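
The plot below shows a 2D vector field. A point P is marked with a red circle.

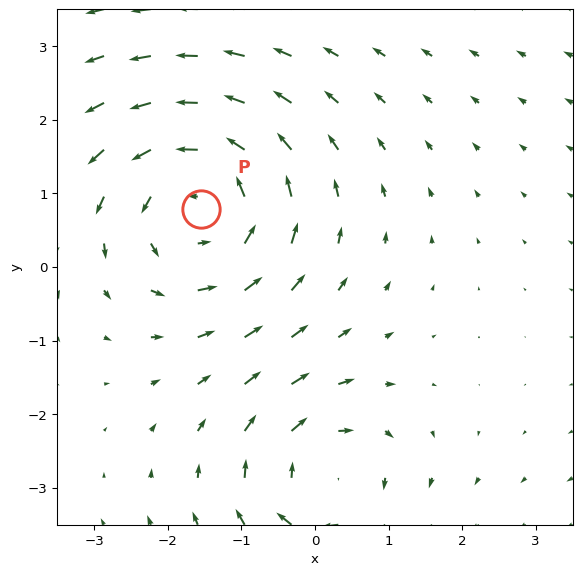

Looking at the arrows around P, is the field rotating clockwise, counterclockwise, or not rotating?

Near P at (-1.5, 0.8) the arrows circulate counterclockwise. The curl (z-component) there is about +4; positive curl means counterclockwise rotation.

counterclockwise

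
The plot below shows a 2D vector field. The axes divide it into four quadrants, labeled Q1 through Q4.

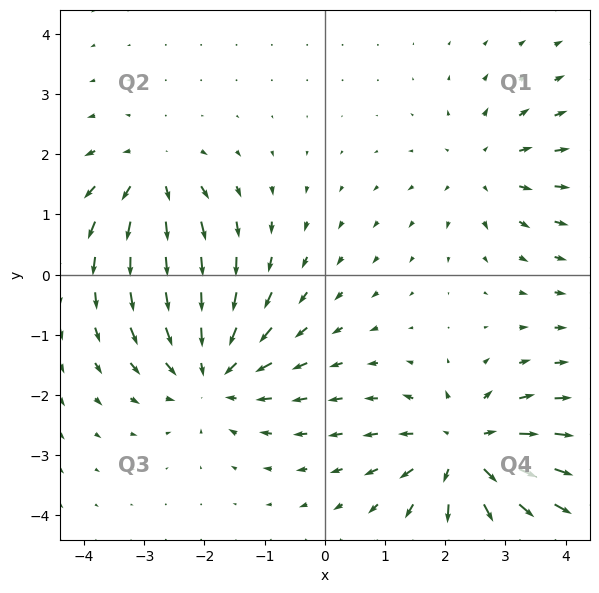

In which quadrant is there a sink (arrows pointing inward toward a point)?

The sink sits at approximately (-1.9, -1.6), which lies in quadrant Q3. The divergence there is about -4, negative as expected for a sink.

Q3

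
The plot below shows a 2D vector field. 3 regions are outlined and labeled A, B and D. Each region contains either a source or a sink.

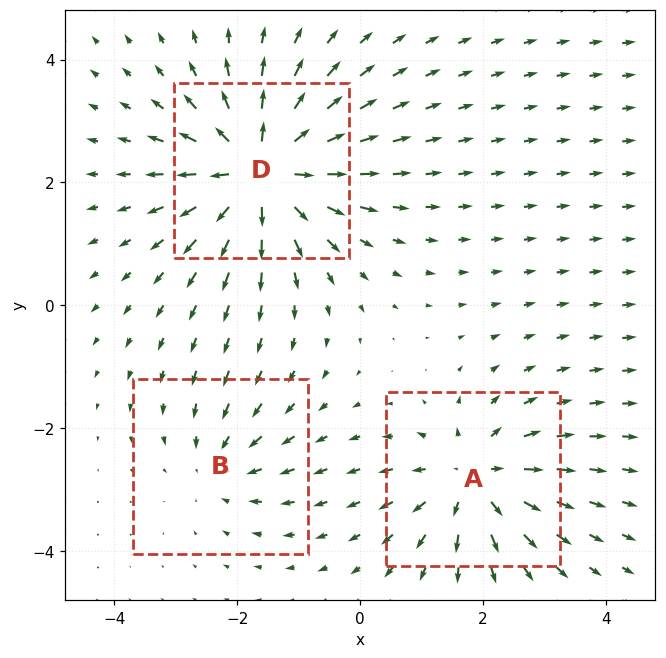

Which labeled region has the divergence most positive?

D

Divergence at each region's feature centre — A: about +4, B: about -2, D: about +6. Region D is most positive.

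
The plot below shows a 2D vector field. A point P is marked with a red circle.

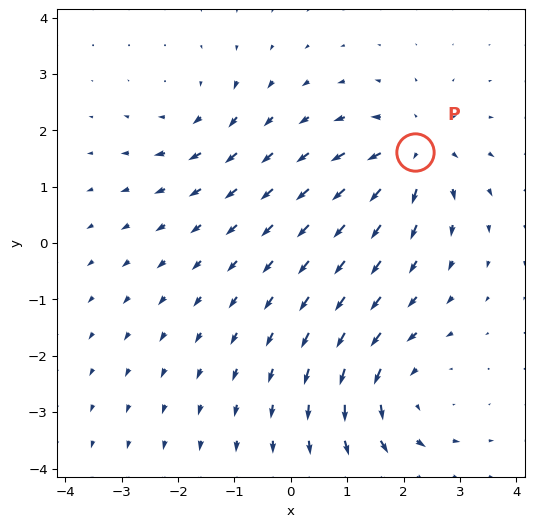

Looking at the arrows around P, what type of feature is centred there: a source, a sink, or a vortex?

At P (2.2, 1.6) the arrows spread outward. Divergence about +5, curl ≈0 — positive divergence with near-zero curl is a source.

source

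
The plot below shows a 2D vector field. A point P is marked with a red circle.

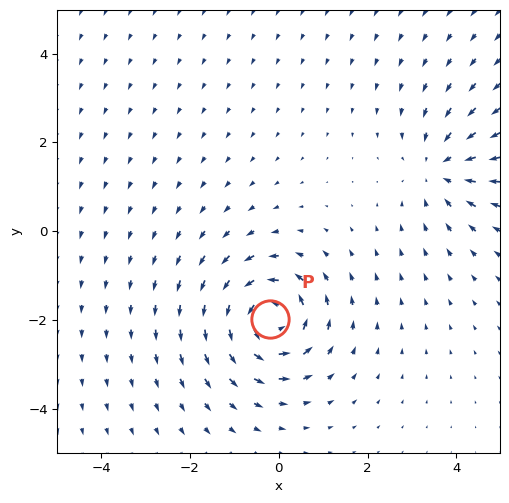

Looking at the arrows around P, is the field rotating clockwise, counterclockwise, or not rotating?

counterclockwise

Near P at (-0.2, -2.0) the arrows circulate counterclockwise. The curl (z-component) there is about +6; positive curl means counterclockwise rotation.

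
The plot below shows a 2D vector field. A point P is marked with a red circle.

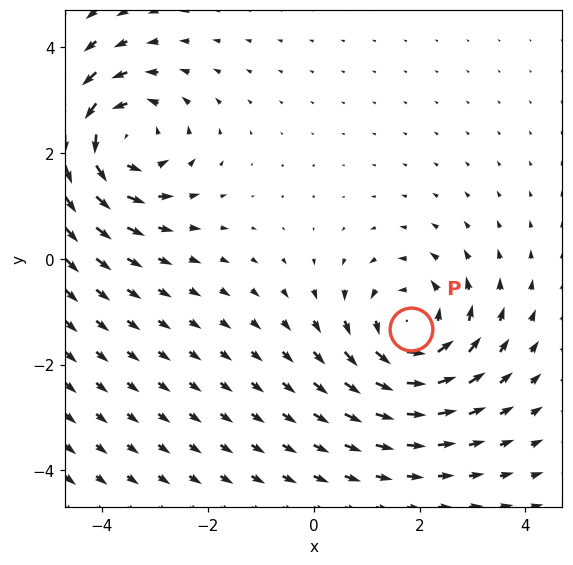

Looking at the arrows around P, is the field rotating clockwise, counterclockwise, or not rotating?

Near P at (1.8, -1.3) the arrows circulate counterclockwise. The curl (z-component) there is about +3; positive curl means counterclockwise rotation.

counterclockwise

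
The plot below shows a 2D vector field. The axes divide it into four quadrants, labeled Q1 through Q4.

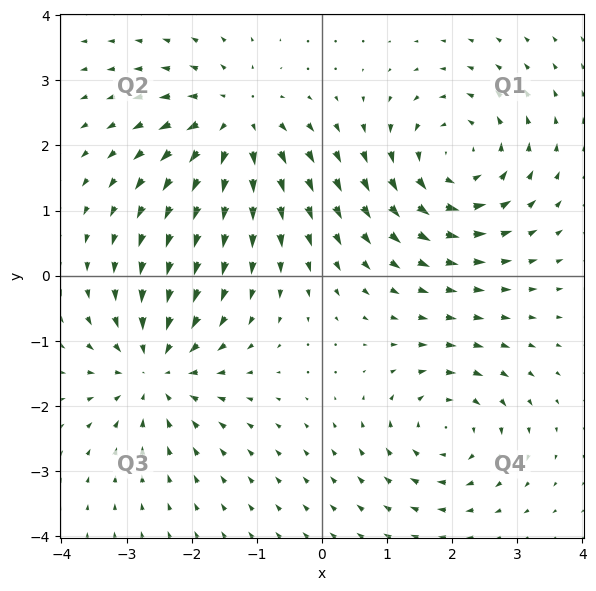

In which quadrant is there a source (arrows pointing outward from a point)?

The source sits at approximately (-1.3, 2.4), which lies in quadrant Q2. The divergence there is about +4, positive as expected for a source.

Q2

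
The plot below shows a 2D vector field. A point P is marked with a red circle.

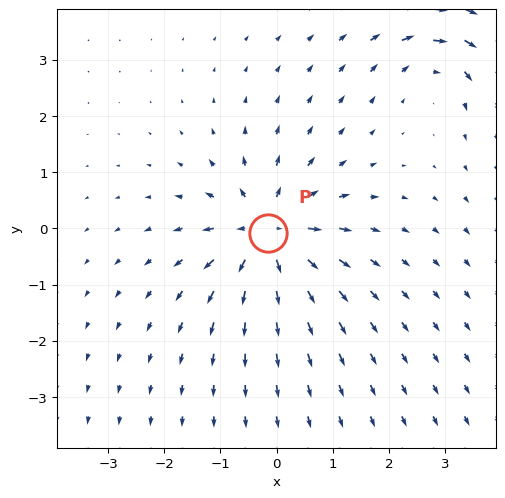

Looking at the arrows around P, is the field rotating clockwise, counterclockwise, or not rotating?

Near P at (-0.2, -0.1) the arrows show no circulation. The curl there is ≈0.

not rotating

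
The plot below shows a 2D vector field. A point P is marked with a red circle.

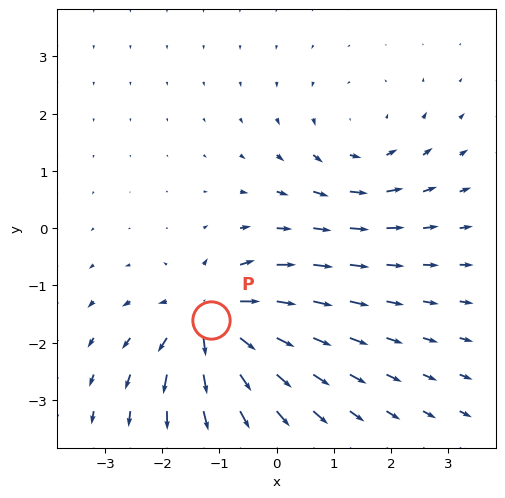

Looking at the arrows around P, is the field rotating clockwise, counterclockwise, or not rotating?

Near P at (-1.1, -1.6) the arrows show no circulation. The curl there is ≈0.

not rotating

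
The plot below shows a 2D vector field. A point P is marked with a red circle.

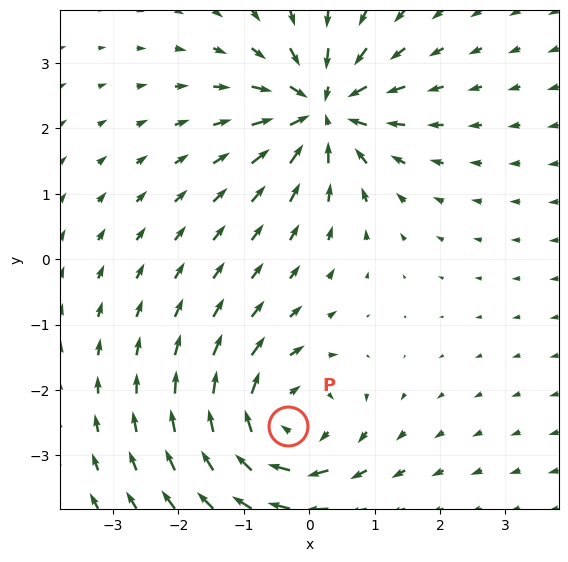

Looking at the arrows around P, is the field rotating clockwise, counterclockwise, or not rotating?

Near P at (-0.3, -2.5) the arrows circulate clockwise. The curl (z-component) there is about -4; negative curl means clockwise rotation.

clockwise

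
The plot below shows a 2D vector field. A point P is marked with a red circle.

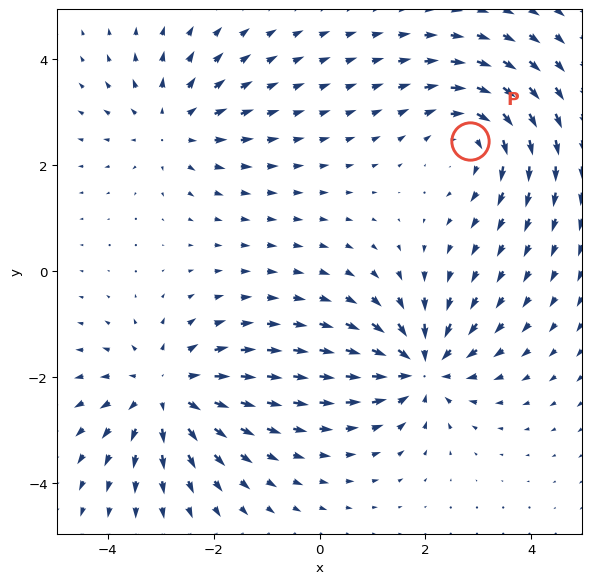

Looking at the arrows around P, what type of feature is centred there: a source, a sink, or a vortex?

At P (2.8, 2.5) the arrows circulate clockwise. Divergence ≈0, curl about -3 — near-zero divergence with nonzero curl is a vortex.

vortex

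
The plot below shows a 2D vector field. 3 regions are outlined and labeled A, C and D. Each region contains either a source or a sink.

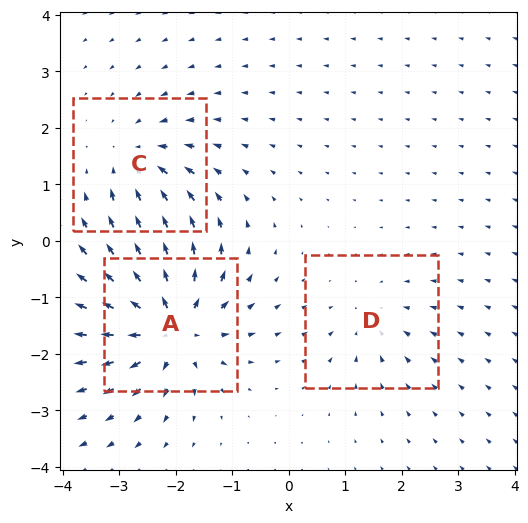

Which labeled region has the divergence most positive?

A

Divergence at each region's feature centre — A: about +6, C: about -4, D: about -3. Region A is most positive.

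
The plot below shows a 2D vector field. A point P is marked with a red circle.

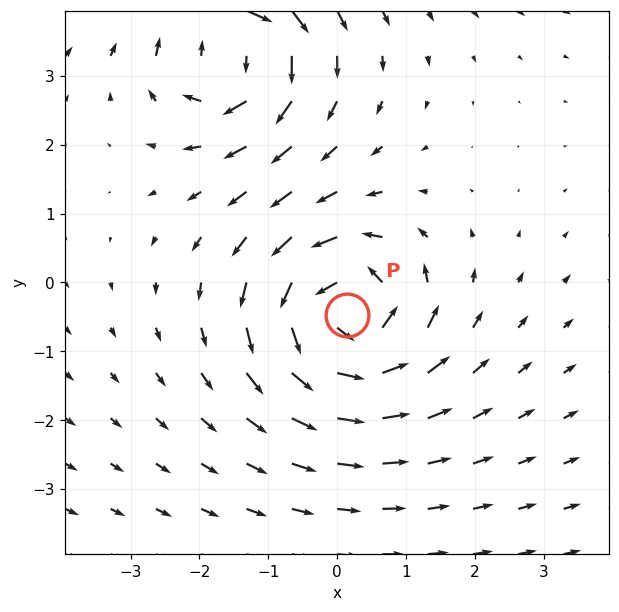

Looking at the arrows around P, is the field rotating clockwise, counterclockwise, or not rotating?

counterclockwise

Near P at (0.1, -0.5) the arrows circulate counterclockwise. The curl (z-component) there is about +5; positive curl means counterclockwise rotation.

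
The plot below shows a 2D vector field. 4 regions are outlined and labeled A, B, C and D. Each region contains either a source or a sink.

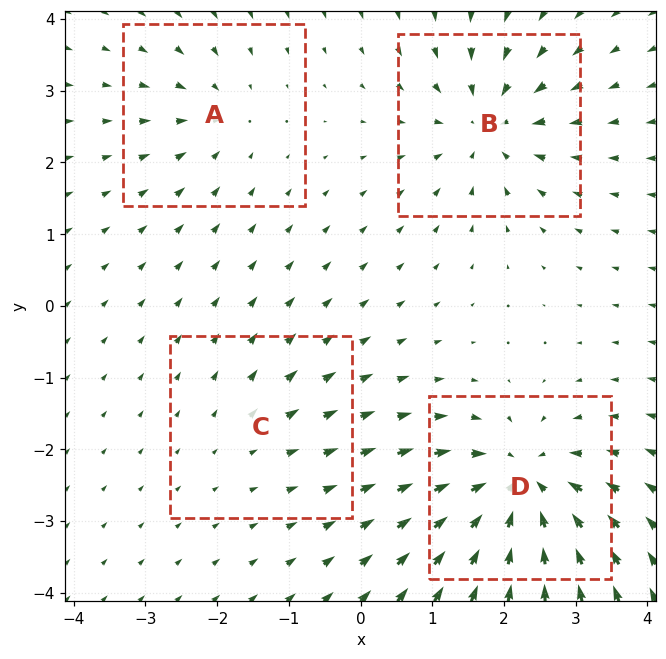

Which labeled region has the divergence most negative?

D

Divergence at each region's feature centre — A: about -4, B: about -6, C: about +2, D: about -8. Region D is most negative.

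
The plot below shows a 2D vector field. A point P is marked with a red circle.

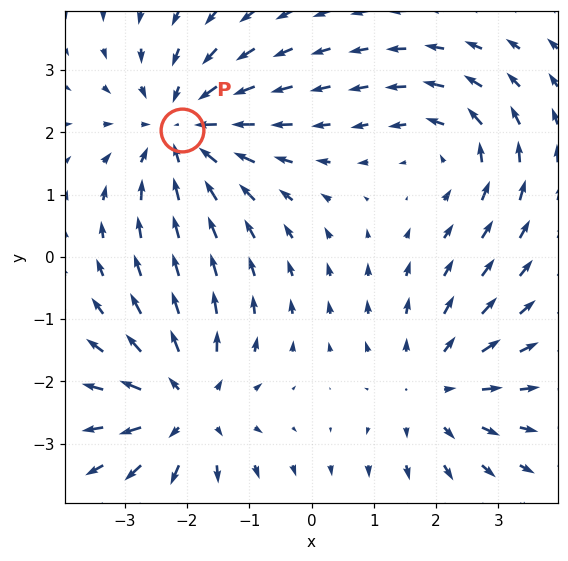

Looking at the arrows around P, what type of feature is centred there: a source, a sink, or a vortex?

sink

At P (-2.1, 2.0) the arrows converge inward. Divergence about -4, curl ≈0 — negative divergence with near-zero curl is a sink.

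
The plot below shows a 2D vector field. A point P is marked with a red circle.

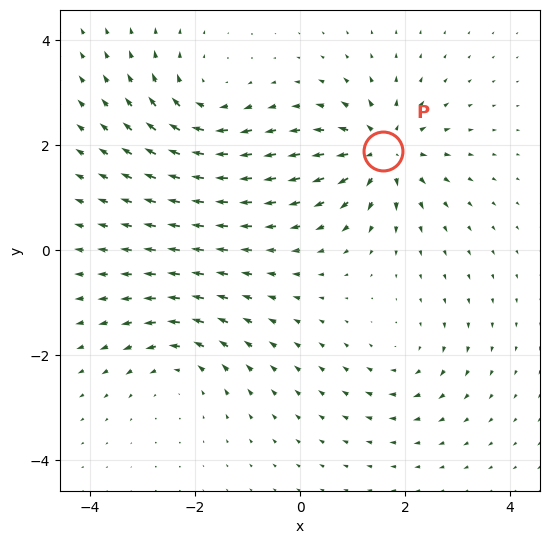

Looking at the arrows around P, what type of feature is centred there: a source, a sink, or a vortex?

source

At P (1.6, 1.9) the arrows spread outward. Divergence about +7, curl ≈0 — positive divergence with near-zero curl is a source.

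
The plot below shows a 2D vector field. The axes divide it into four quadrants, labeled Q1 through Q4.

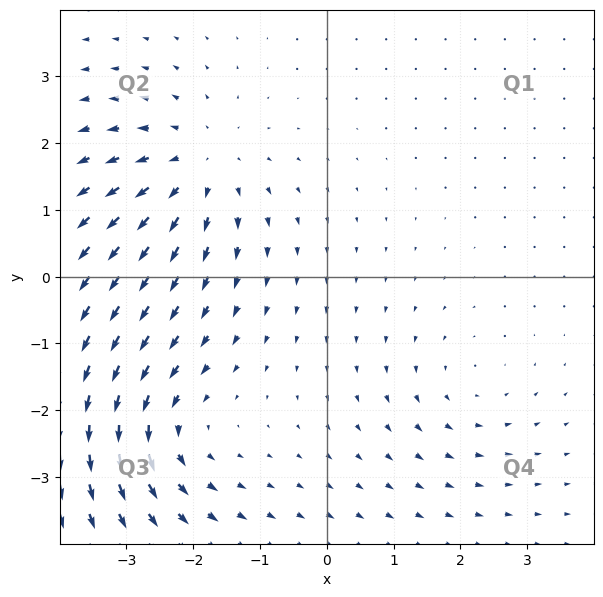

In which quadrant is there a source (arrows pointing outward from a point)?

The source sits at approximately (-1.9, 1.6), which lies in quadrant Q2. The divergence there is about +4, positive as expected for a source.

Q2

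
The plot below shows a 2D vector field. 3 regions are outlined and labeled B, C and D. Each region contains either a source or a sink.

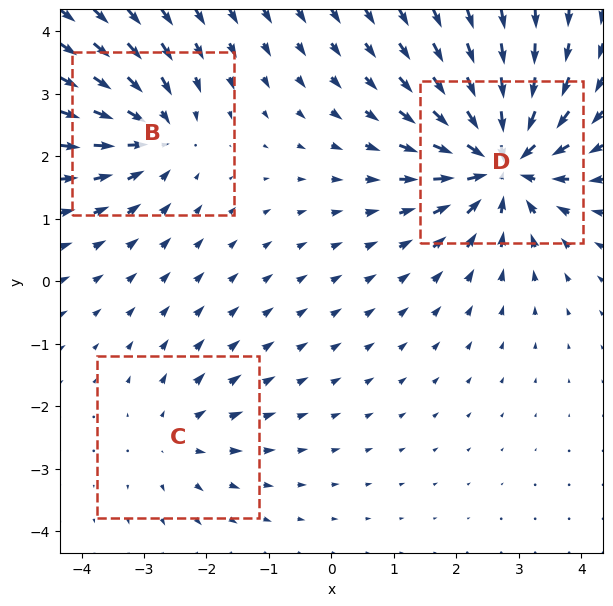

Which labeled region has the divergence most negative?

Divergence at each region's feature centre — B: about -4, C: about +2, D: about -6. Region D is most negative.

D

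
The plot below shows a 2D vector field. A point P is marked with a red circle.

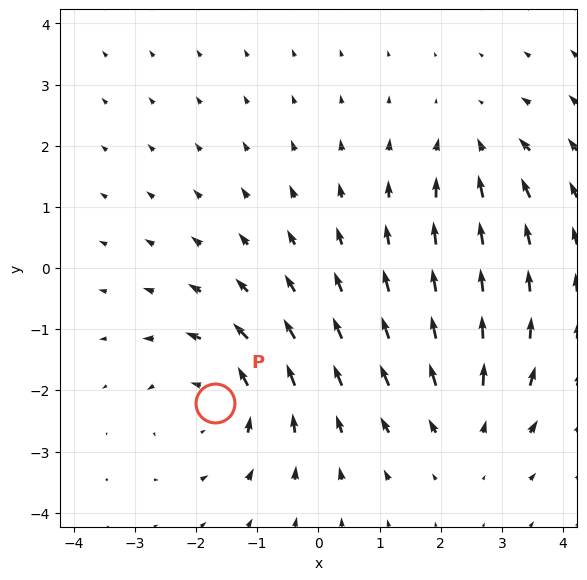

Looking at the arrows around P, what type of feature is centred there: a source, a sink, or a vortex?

vortex

At P (-1.7, -2.2) the arrows circulate counterclockwise. Divergence ≈0, curl about +5 — near-zero divergence with nonzero curl is a vortex.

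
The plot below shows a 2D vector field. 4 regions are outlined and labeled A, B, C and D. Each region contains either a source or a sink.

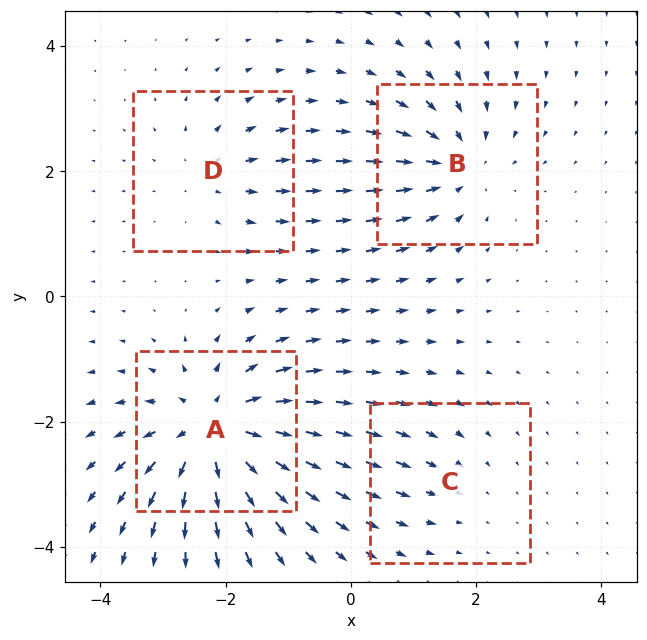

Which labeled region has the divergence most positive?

A

Divergence at each region's feature centre — A: about +8, B: about -5, C: about -2, D: about +4. Region A is most positive.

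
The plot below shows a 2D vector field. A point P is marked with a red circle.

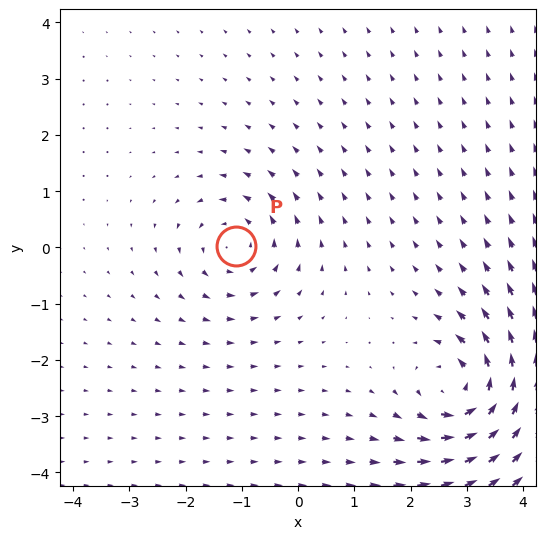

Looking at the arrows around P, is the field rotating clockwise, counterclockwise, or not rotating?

Near P at (-1.1, 0.0) the arrows circulate counterclockwise. The curl (z-component) there is about +4; positive curl means counterclockwise rotation.

counterclockwise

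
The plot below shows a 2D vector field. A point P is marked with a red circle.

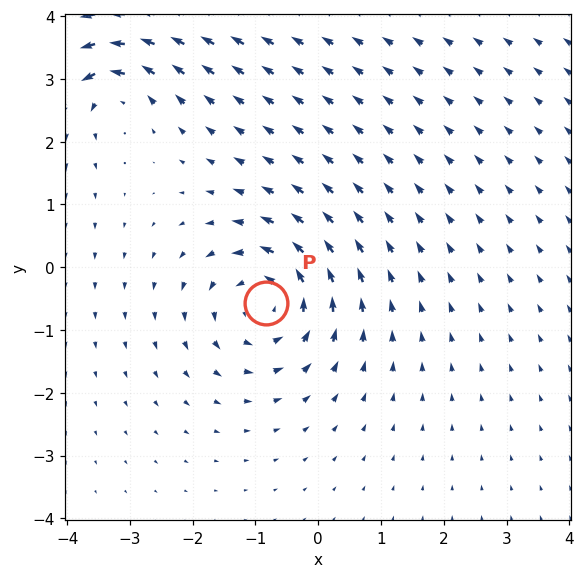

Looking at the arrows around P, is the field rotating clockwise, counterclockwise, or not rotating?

Near P at (-0.8, -0.6) the arrows circulate counterclockwise. The curl (z-component) there is about +6; positive curl means counterclockwise rotation.

counterclockwise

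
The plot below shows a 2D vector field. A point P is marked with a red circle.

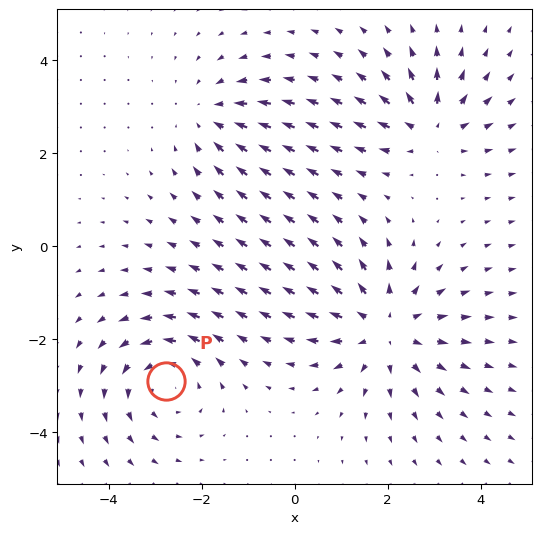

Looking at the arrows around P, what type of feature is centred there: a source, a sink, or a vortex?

vortex

At P (-2.8, -2.9) the arrows circulate counterclockwise. Divergence ≈0, curl about +3 — near-zero divergence with nonzero curl is a vortex.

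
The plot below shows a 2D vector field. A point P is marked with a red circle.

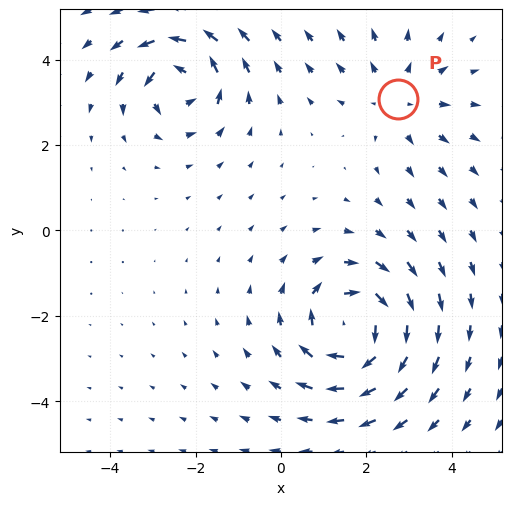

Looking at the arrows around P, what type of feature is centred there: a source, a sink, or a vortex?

At P (2.7, 3.1) the arrows spread outward. Divergence about +2, curl ≈0 — positive divergence with near-zero curl is a source.

source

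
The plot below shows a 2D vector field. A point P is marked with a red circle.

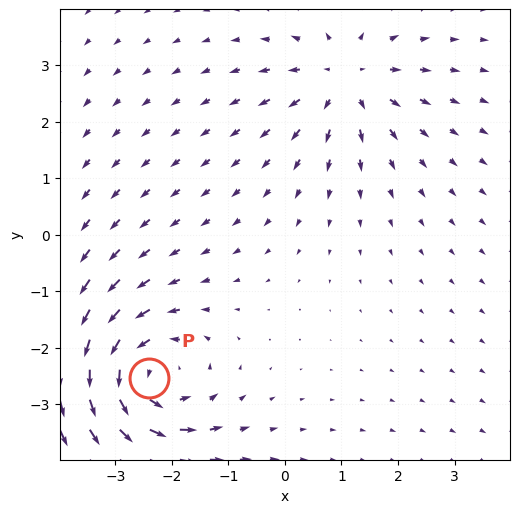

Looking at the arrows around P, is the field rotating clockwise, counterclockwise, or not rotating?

Near P at (-2.4, -2.5) the arrows circulate counterclockwise. The curl (z-component) there is about +4; positive curl means counterclockwise rotation.

counterclockwise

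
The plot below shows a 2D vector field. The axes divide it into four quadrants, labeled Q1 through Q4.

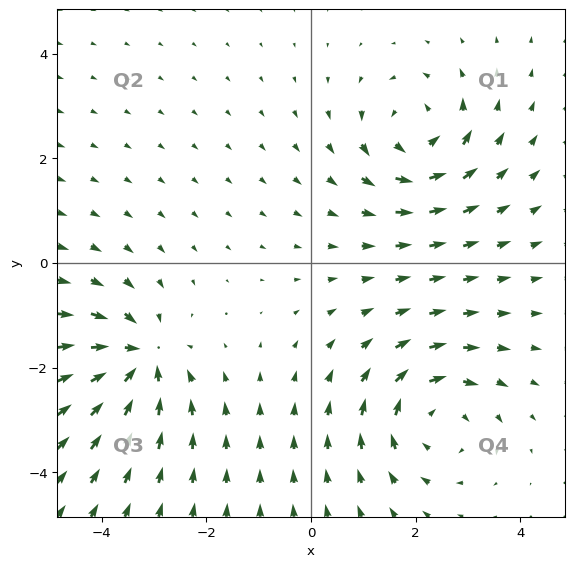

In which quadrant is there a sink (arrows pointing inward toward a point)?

Q3

The sink sits at approximately (-3.3, -1.8), which lies in quadrant Q3. The divergence there is about -5, negative as expected for a sink.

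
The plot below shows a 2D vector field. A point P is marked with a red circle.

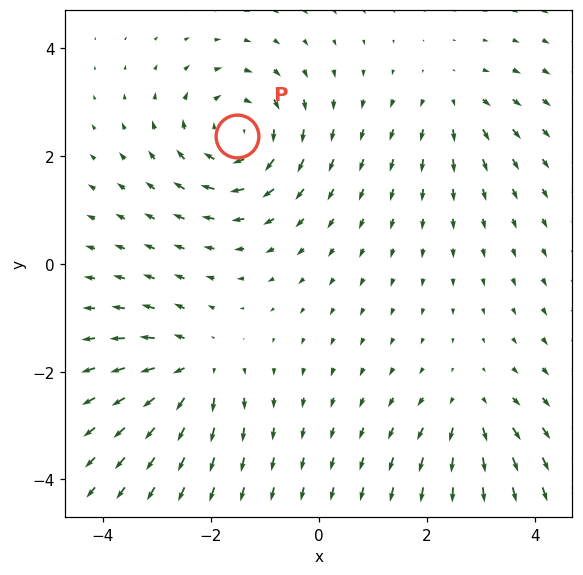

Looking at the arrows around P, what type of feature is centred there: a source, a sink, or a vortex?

vortex

At P (-1.5, 2.4) the arrows circulate clockwise. Divergence ≈0, curl about -5 — near-zero divergence with nonzero curl is a vortex.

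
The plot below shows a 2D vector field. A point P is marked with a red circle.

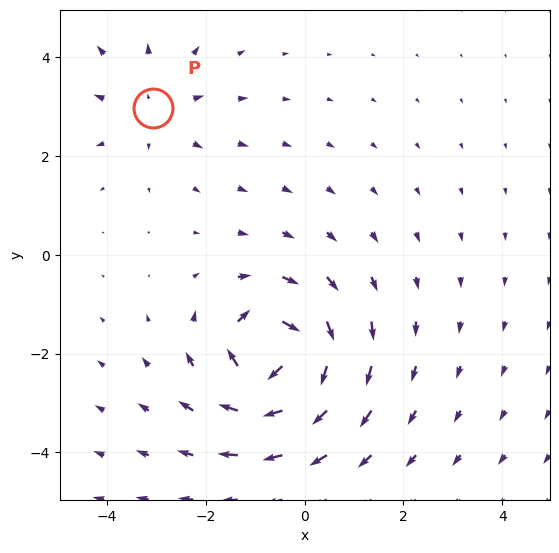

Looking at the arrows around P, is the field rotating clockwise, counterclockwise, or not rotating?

not rotating

Near P at (-3.1, 3.0) the arrows show no circulation. The curl there is ≈0.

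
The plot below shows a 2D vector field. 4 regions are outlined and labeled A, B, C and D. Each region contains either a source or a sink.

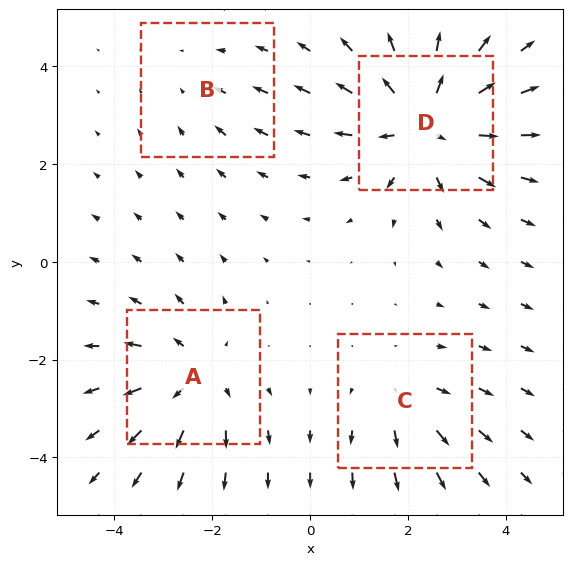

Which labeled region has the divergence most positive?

D

Divergence at each region's feature centre — A: about +4, B: about -2, C: about +3, D: about +6. Region D is most positive.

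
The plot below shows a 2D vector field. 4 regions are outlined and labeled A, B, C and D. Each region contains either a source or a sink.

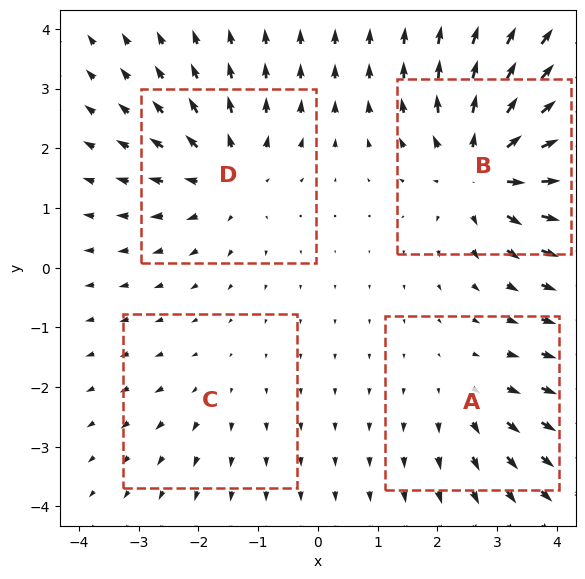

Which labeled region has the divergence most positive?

Divergence at each region's feature centre — A: about +3, B: about +7, C: about +2, D: about +5. Region B is most positive.

B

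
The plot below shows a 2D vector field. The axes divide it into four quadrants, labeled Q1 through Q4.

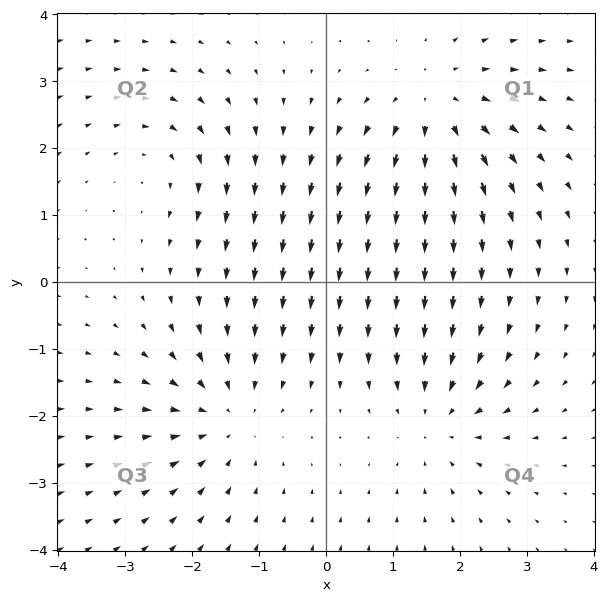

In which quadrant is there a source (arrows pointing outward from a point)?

Q1

The source sits at approximately (1.7, 2.6), which lies in quadrant Q1. The divergence there is about +4, positive as expected for a source.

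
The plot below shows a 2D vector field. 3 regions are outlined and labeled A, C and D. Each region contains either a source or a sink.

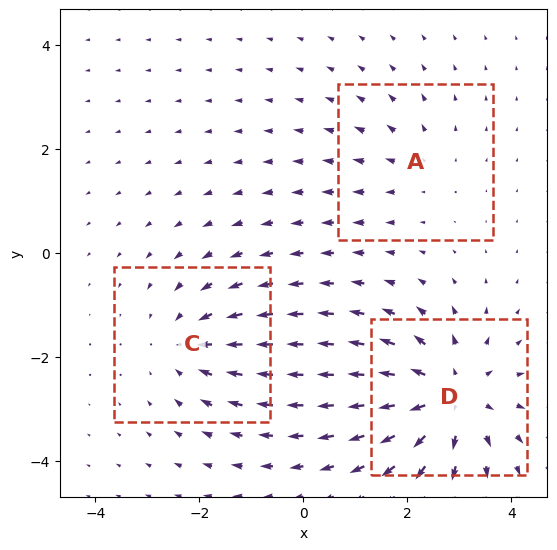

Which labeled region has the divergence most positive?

D

Divergence at each region's feature centre — A: about +2, C: about -3, D: about +4. Region D is most positive.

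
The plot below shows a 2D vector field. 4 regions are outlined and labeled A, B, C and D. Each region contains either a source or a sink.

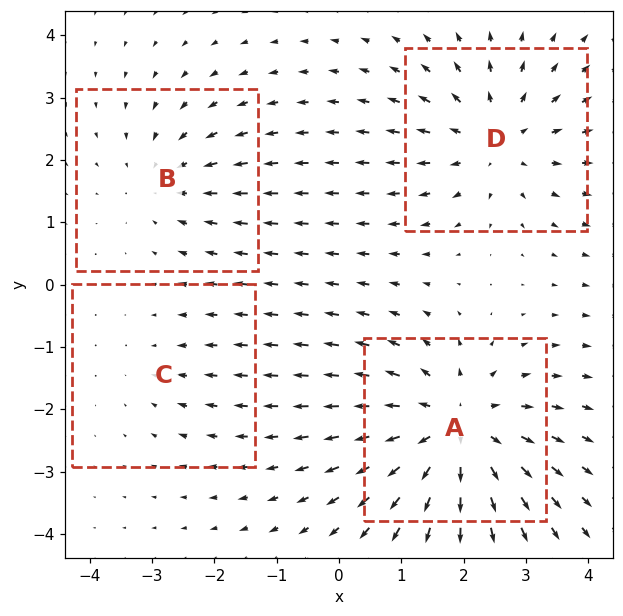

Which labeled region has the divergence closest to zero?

Divergence at each region's feature centre — A: about +6, B: about -3, C: about -2, D: about +4. Region C is closest to zero.

C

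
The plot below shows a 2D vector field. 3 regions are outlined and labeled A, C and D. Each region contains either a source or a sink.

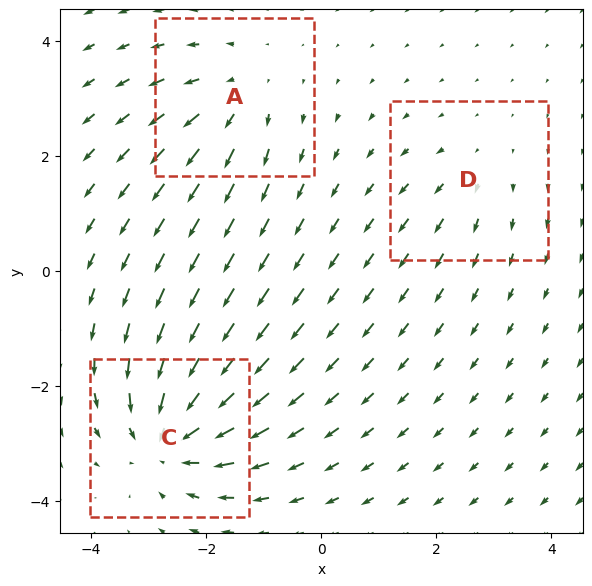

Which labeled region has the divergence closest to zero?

D

Divergence at each region's feature centre — A: about +3, C: about -5, D: about +2. Region D is closest to zero.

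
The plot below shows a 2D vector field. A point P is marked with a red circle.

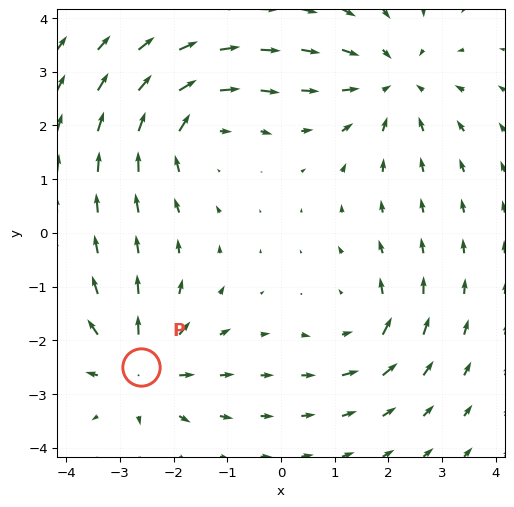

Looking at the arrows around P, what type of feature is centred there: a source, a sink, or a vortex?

source

At P (-2.6, -2.5) the arrows spread outward. Divergence about +5, curl ≈0 — positive divergence with near-zero curl is a source.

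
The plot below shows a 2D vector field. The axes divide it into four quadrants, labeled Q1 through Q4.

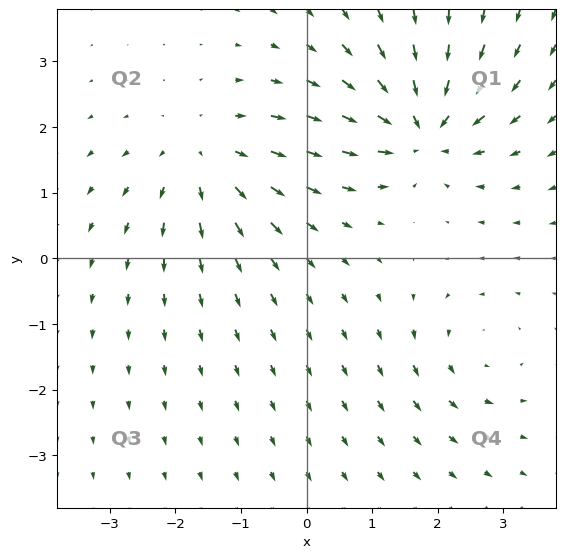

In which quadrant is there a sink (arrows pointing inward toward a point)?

Q1

The sink sits at approximately (1.8, 2.0), which lies in quadrant Q1. The divergence there is about -6, negative as expected for a sink.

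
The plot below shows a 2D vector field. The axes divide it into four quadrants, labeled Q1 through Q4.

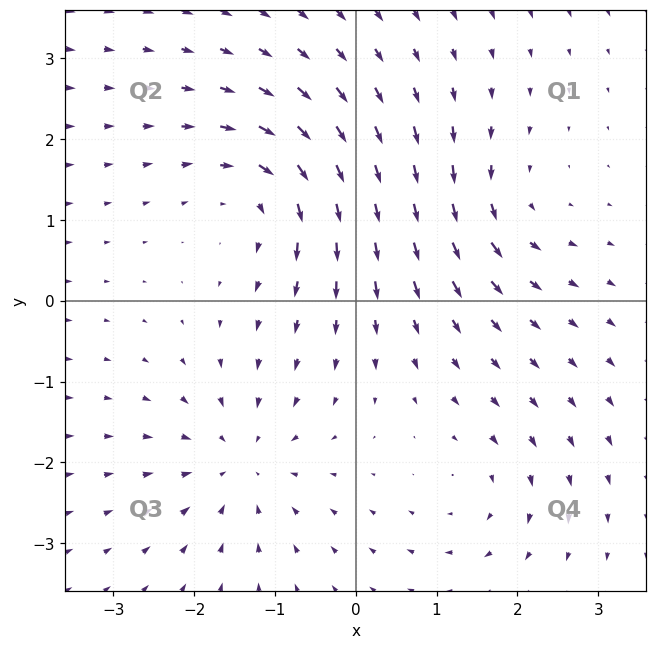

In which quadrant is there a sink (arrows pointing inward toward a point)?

Q3

The sink sits at approximately (-1.4, -2.0), which lies in quadrant Q3. The divergence there is about -4, negative as expected for a sink.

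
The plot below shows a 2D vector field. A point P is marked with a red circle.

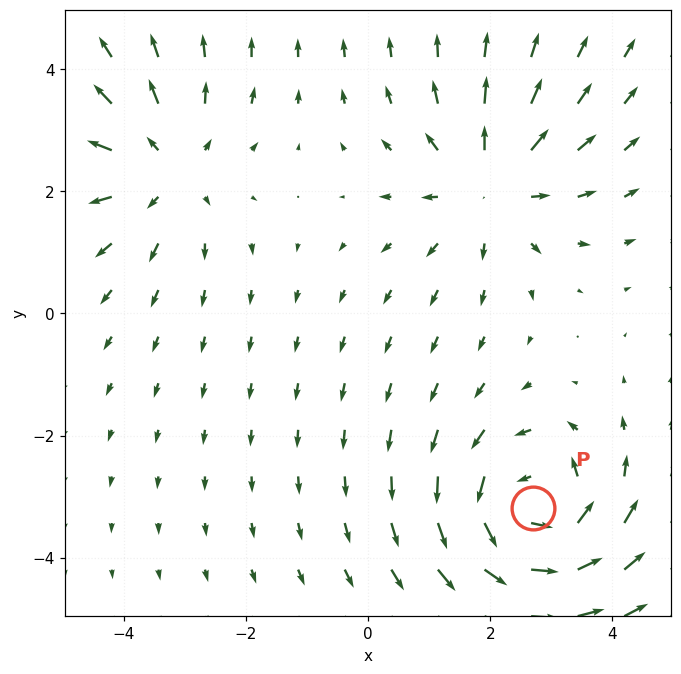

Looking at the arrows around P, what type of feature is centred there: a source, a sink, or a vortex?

vortex

At P (2.7, -3.2) the arrows circulate counterclockwise. Divergence ≈0, curl about +5 — near-zero divergence with nonzero curl is a vortex.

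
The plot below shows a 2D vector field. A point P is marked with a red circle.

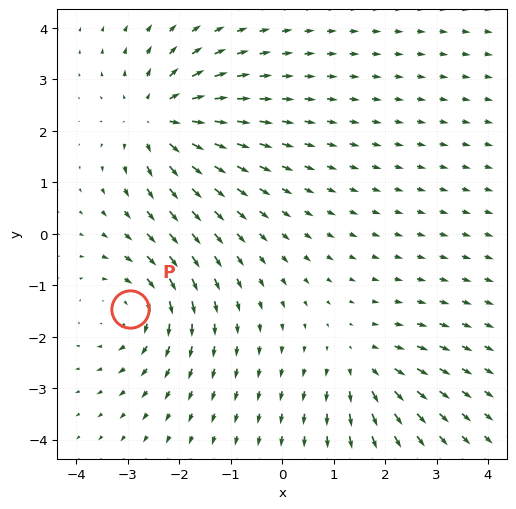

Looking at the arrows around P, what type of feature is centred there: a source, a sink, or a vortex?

At P (-2.9, -1.5) the arrows circulate clockwise. Divergence ≈0, curl about -4 — near-zero divergence with nonzero curl is a vortex.

vortex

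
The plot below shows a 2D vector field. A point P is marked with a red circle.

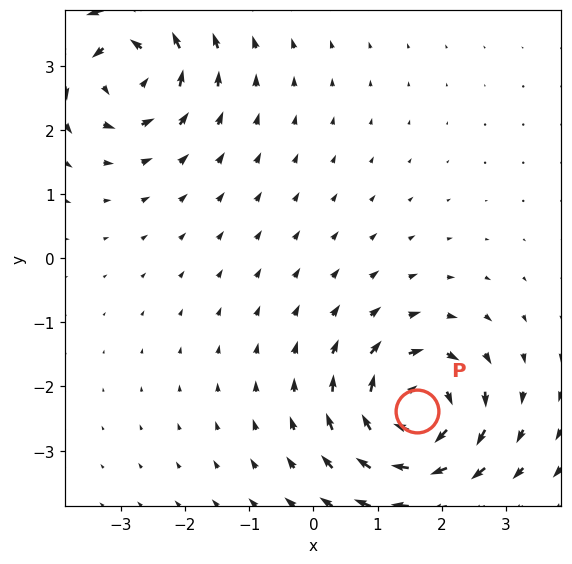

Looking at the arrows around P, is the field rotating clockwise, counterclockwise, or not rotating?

Near P at (1.6, -2.4) the arrows circulate clockwise. The curl (z-component) there is about -5; negative curl means clockwise rotation.

clockwise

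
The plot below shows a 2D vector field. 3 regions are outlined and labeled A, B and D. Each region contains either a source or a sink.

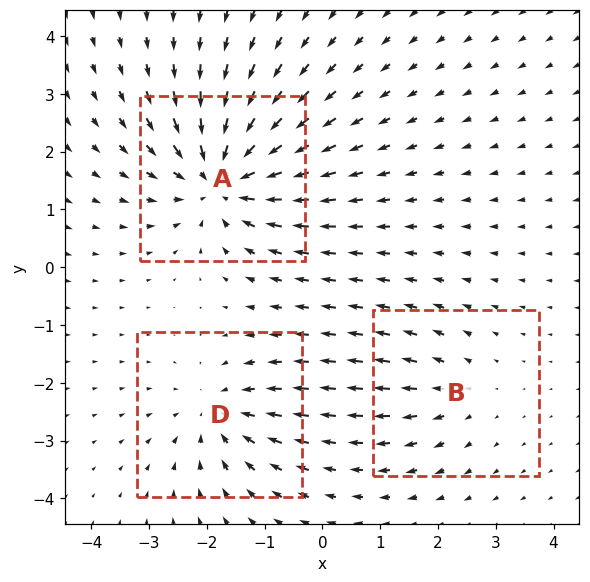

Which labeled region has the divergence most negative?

Divergence at each region's feature centre — A: about -5, B: about +2, D: about -3. Region A is most negative.

A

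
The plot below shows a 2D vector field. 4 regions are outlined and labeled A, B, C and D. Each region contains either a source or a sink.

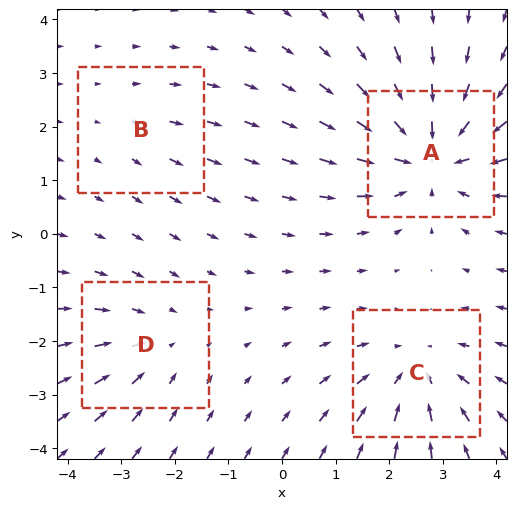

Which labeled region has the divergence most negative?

Divergence at each region's feature centre — A: about -6, B: about +2, C: about -4, D: about -3. Region A is most negative.

A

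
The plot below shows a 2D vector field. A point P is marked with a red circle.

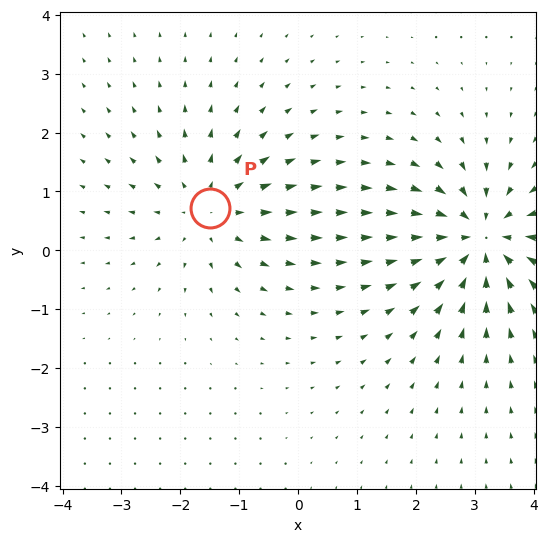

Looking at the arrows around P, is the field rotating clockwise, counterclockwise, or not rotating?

Near P at (-1.5, 0.7) the arrows show no circulation. The curl there is ≈0.

not rotating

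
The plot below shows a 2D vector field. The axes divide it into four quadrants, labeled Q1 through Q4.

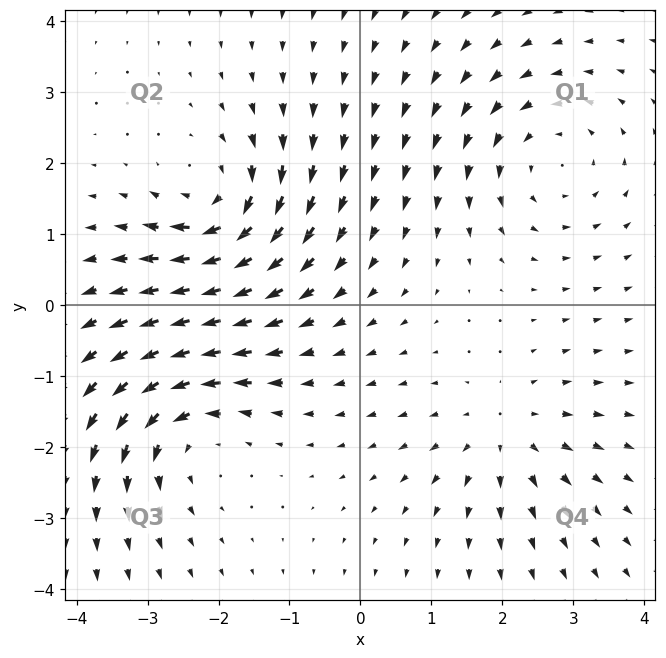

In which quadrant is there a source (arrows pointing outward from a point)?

Q4

The source sits at approximately (2.1, -1.8), which lies in quadrant Q4. The divergence there is about +4, positive as expected for a source.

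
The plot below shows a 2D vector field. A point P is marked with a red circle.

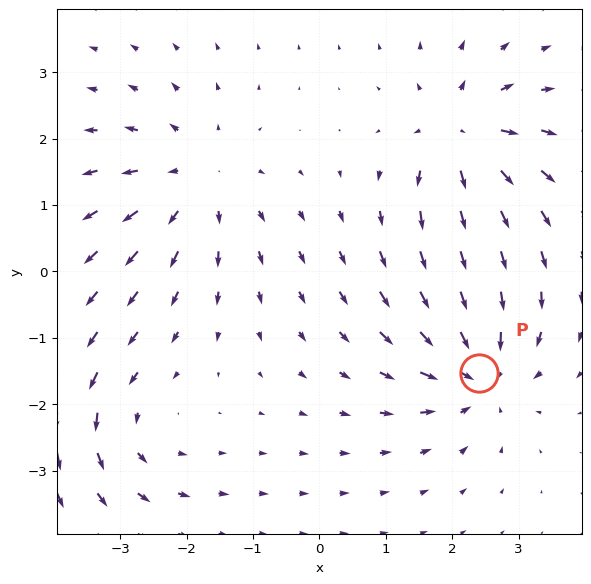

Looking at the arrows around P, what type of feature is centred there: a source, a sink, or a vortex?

sink

At P (2.4, -1.5) the arrows converge inward. Divergence about -6, curl ≈0 — negative divergence with near-zero curl is a sink.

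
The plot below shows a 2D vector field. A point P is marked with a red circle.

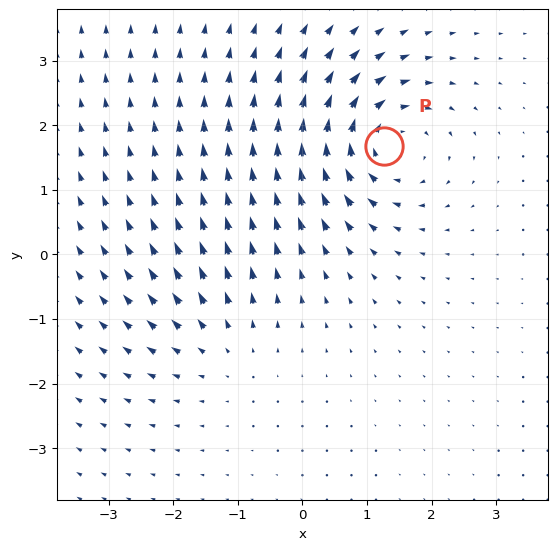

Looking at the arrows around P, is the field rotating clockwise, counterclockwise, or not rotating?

clockwise

Near P at (1.3, 1.7) the arrows circulate clockwise. The curl (z-component) there is about -5; negative curl means clockwise rotation.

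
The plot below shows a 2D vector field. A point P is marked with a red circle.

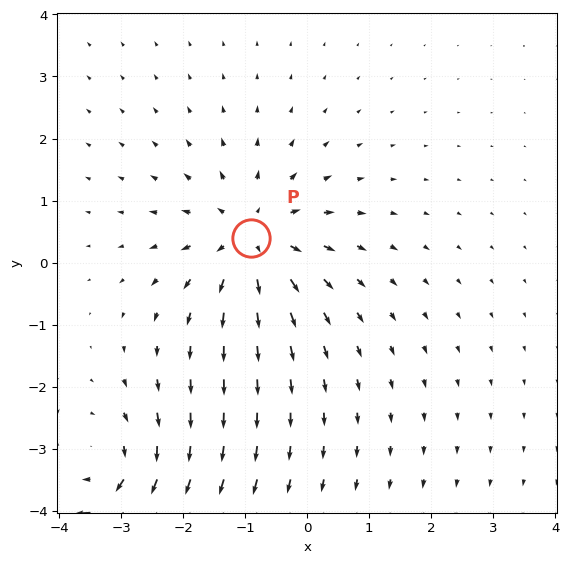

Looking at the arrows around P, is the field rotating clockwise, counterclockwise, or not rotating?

not rotating

Near P at (-0.9, 0.4) the arrows show no circulation. The curl there is ≈0.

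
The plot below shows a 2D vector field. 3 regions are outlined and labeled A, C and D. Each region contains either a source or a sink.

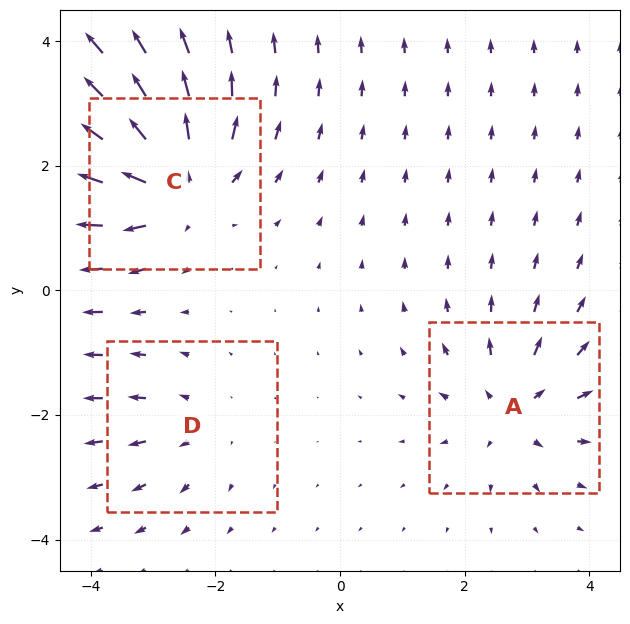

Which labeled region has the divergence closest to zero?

Divergence at each region's feature centre — A: about +4, C: about +6, D: about +2. Region D is closest to zero.

D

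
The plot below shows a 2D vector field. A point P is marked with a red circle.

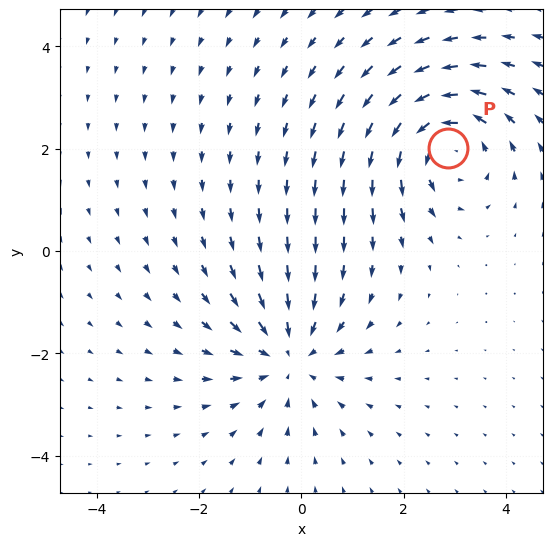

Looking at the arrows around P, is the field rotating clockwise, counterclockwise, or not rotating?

counterclockwise

Near P at (2.9, 2.0) the arrows circulate counterclockwise. The curl (z-component) there is about +4; positive curl means counterclockwise rotation.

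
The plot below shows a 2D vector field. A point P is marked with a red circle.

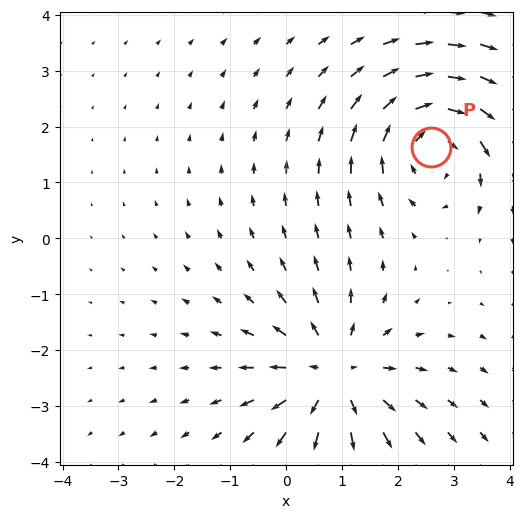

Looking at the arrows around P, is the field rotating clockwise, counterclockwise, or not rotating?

clockwise

Near P at (2.6, 1.6) the arrows circulate clockwise. The curl (z-component) there is about -3; negative curl means clockwise rotation.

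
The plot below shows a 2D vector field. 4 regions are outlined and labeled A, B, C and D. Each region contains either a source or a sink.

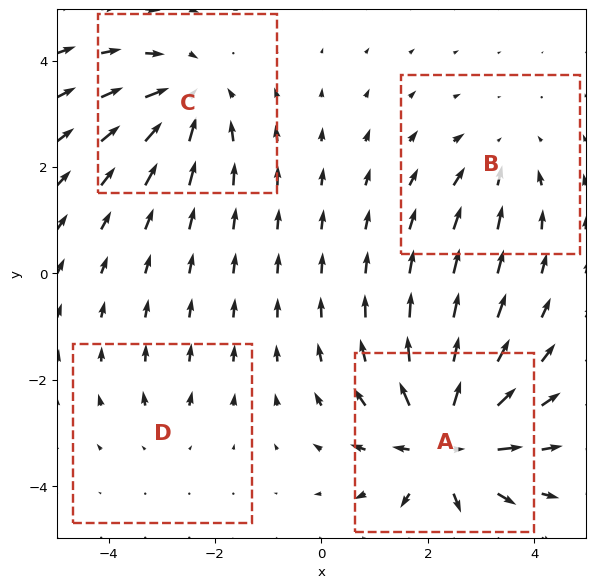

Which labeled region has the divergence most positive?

A

Divergence at each region's feature centre — A: about +7, B: about -3, C: about -5, D: about +2. Region A is most positive.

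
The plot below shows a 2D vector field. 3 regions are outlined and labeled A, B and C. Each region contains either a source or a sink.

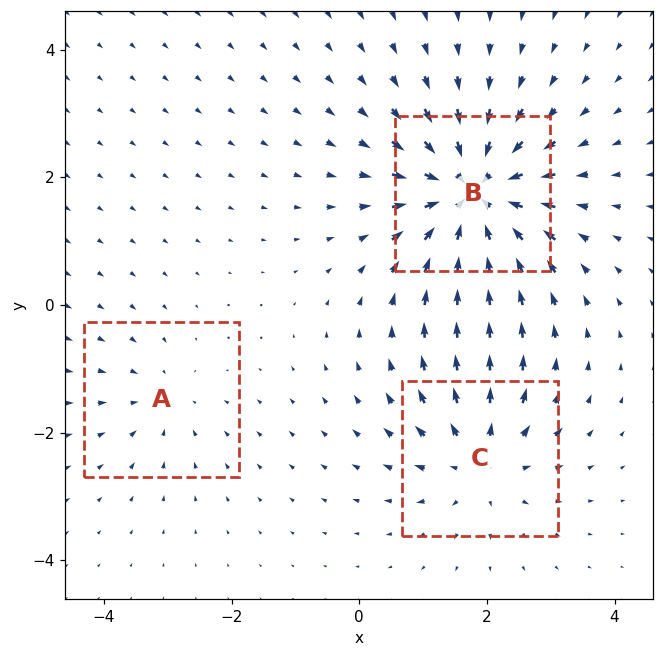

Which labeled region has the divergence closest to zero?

A

Divergence at each region's feature centre — A: about -2, B: about -6, C: about +4. Region A is closest to zero.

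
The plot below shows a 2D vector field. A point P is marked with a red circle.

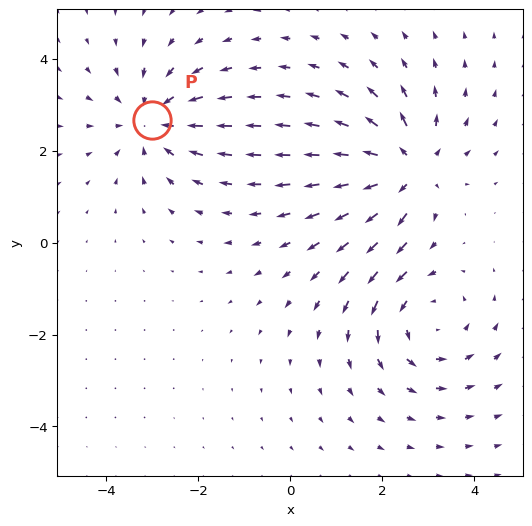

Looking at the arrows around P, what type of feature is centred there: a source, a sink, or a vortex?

At P (-3.0, 2.7) the arrows converge inward. Divergence about -4, curl ≈0 — negative divergence with near-zero curl is a sink.

sink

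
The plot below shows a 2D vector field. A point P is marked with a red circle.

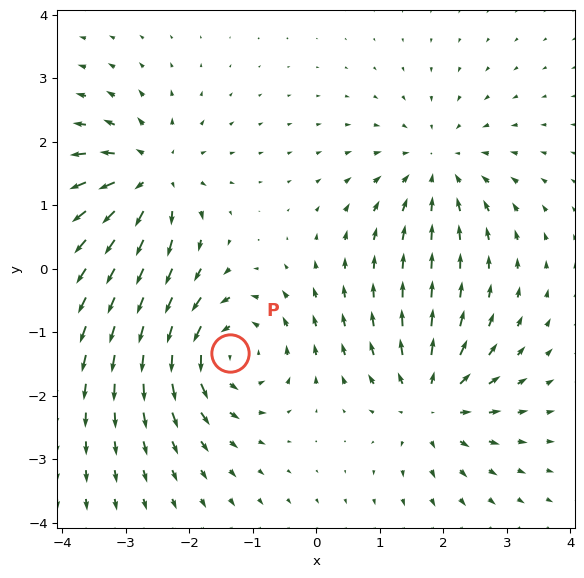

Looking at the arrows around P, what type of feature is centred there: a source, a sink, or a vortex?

vortex

At P (-1.3, -1.3) the arrows circulate counterclockwise. Divergence ≈0, curl about +6 — near-zero divergence with nonzero curl is a vortex.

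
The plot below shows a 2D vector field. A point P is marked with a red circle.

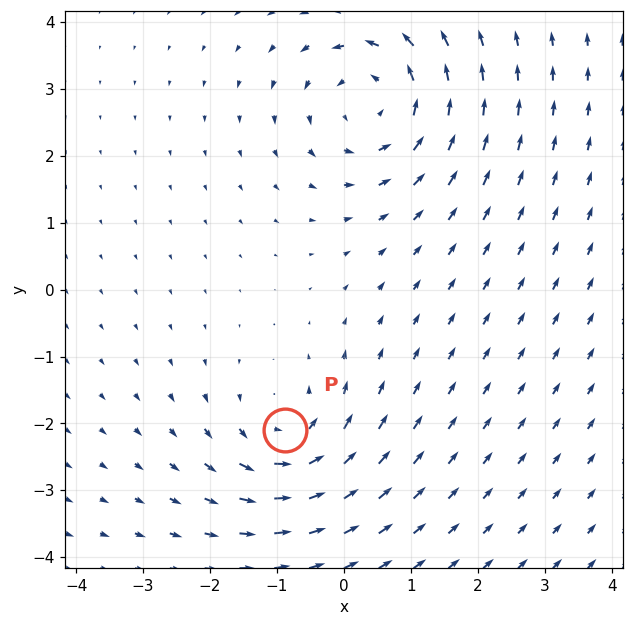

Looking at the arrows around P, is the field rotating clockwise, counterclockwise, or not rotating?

Near P at (-0.9, -2.1) the arrows circulate counterclockwise. The curl (z-component) there is about +5; positive curl means counterclockwise rotation.

counterclockwise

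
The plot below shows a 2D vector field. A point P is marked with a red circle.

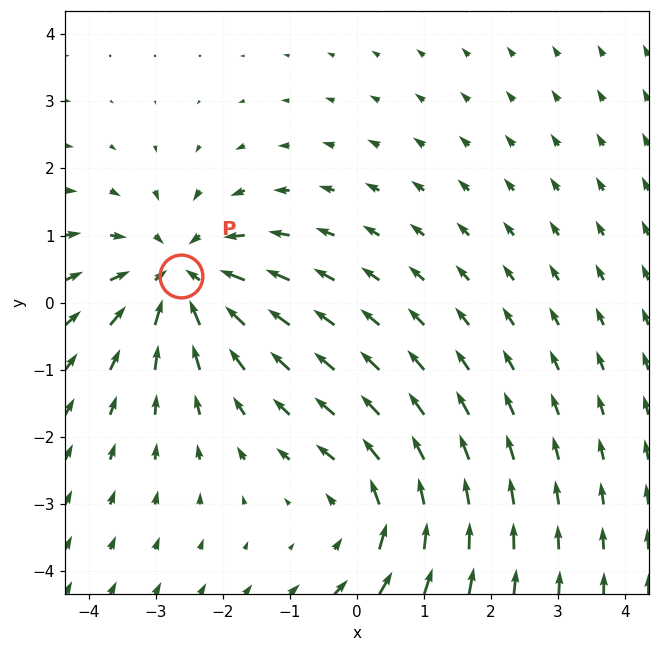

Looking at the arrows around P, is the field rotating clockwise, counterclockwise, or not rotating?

Near P at (-2.6, 0.4) the arrows show no circulation. The curl there is ≈0.

not rotating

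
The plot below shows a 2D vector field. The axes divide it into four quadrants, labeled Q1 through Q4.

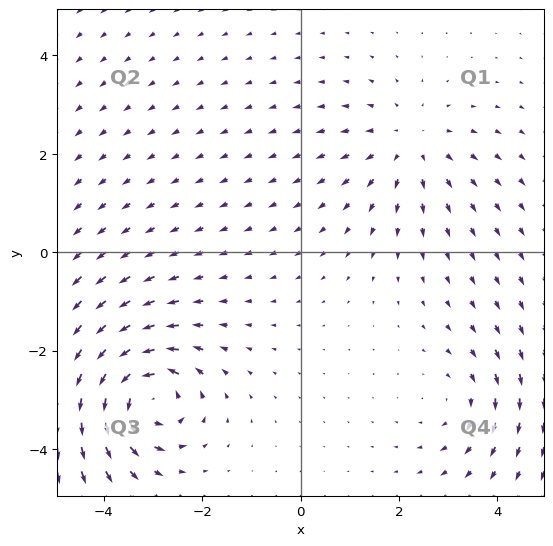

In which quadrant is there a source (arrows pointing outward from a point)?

Q1

The source sits at approximately (2.2, 2.2), which lies in quadrant Q1. The divergence there is about +3, positive as expected for a source.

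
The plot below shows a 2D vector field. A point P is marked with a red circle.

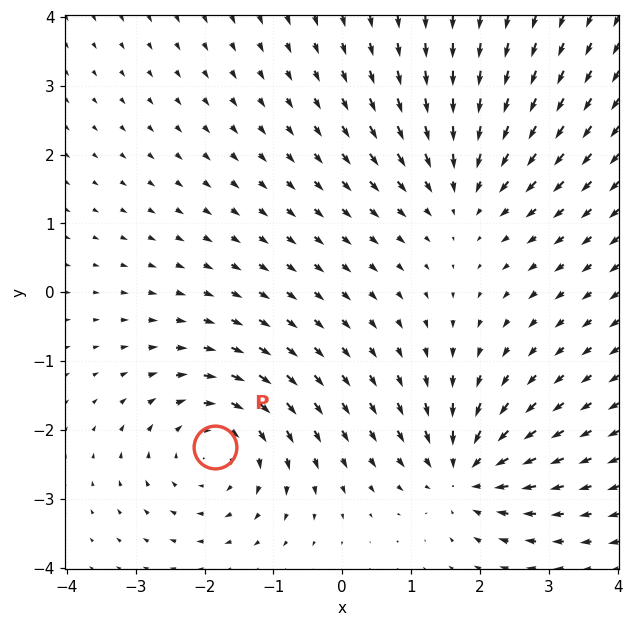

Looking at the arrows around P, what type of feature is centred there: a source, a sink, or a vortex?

At P (-1.9, -2.3) the arrows circulate clockwise. Divergence ≈0, curl about -3 — near-zero divergence with nonzero curl is a vortex.

vortex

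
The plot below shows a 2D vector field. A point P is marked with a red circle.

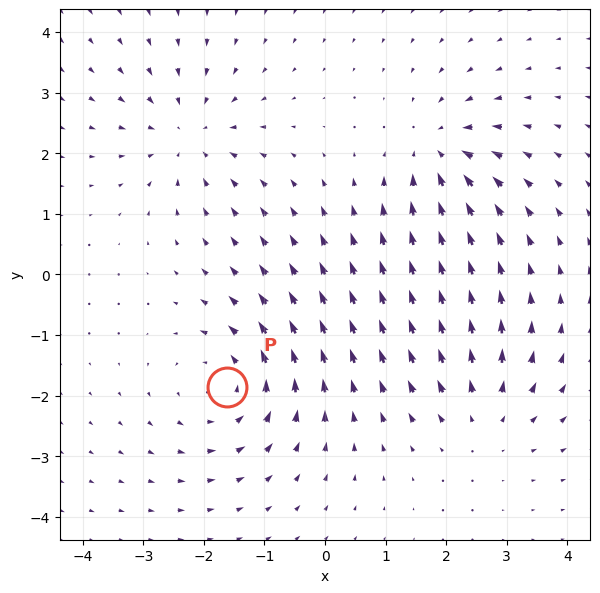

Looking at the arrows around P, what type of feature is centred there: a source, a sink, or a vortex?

At P (-1.6, -1.9) the arrows circulate counterclockwise. Divergence ≈0, curl about +4 — near-zero divergence with nonzero curl is a vortex.

vortex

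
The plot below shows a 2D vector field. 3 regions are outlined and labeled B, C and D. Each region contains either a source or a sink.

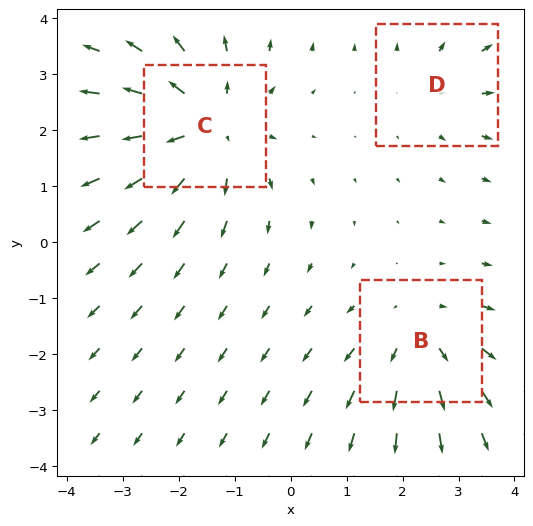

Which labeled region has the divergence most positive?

Divergence at each region's feature centre — B: about +3, C: about +4, D: about +2. Region C is most positive.

C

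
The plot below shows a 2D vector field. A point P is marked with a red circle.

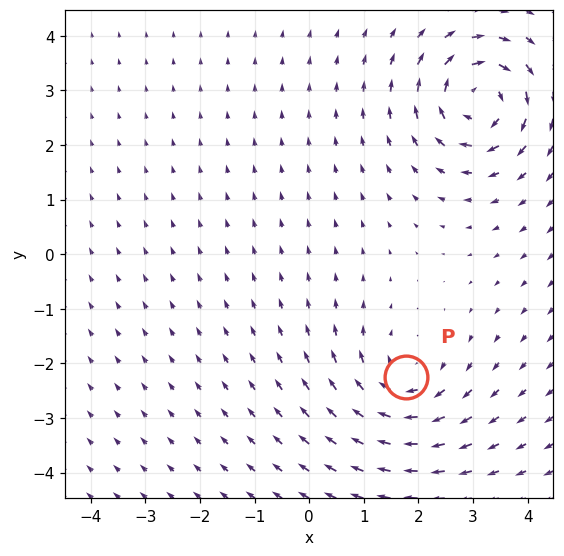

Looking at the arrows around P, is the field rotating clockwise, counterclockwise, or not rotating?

Near P at (1.8, -2.2) the arrows circulate clockwise. The curl (z-component) there is about -3; negative curl means clockwise rotation.

clockwise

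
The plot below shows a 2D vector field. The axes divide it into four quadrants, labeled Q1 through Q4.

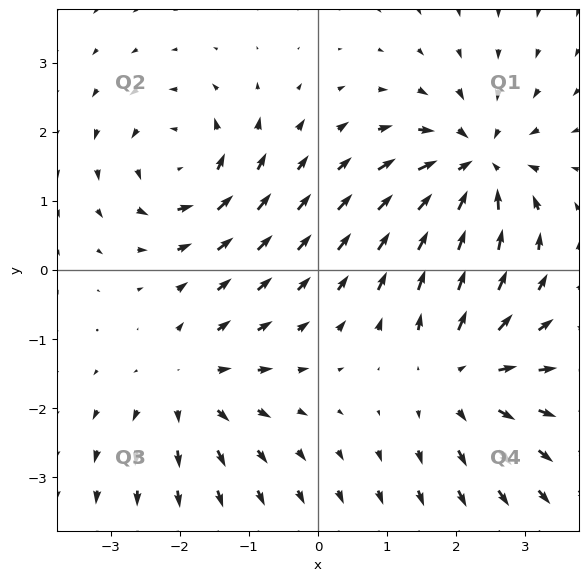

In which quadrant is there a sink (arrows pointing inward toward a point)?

Q1

The sink sits at approximately (2.3, 1.5), which lies in quadrant Q1. The divergence there is about -6, negative as expected for a sink.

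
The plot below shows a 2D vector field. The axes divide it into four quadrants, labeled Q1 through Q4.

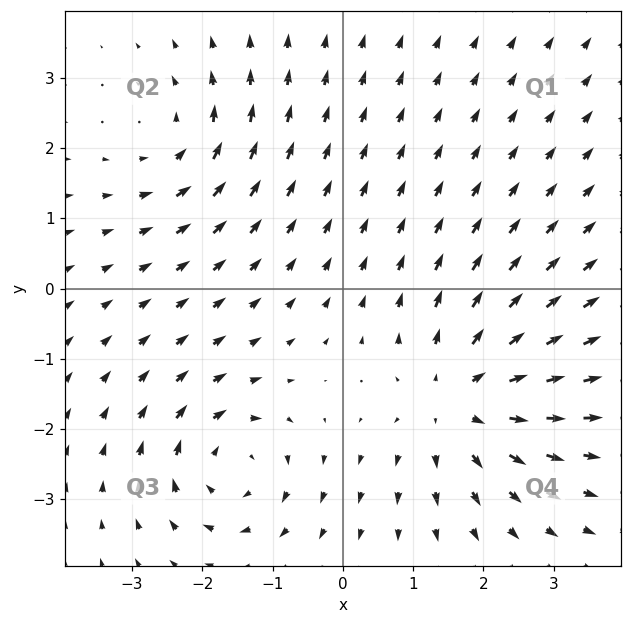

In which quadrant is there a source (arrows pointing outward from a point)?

Q4

The source sits at approximately (1.7, -1.6), which lies in quadrant Q4. The divergence there is about +4, positive as expected for a source.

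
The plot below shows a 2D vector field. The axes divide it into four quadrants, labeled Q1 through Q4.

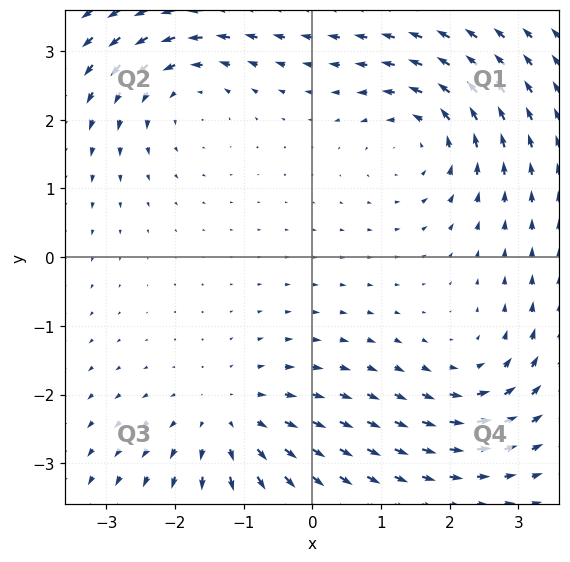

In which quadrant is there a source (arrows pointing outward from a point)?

Q3

The source sits at approximately (-1.2, -2.4), which lies in quadrant Q3. The divergence there is about +4, positive as expected for a source.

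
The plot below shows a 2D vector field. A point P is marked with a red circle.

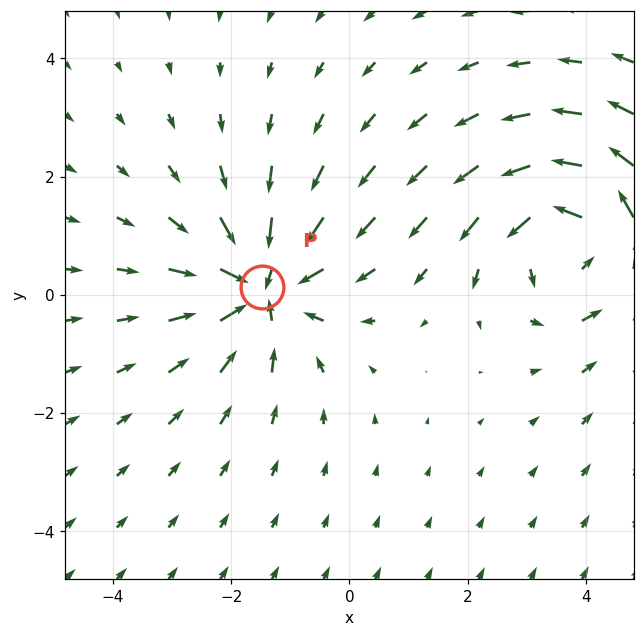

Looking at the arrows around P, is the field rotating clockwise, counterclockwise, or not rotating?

Near P at (-1.5, 0.1) the arrows show no circulation. The curl there is ≈0.

not rotating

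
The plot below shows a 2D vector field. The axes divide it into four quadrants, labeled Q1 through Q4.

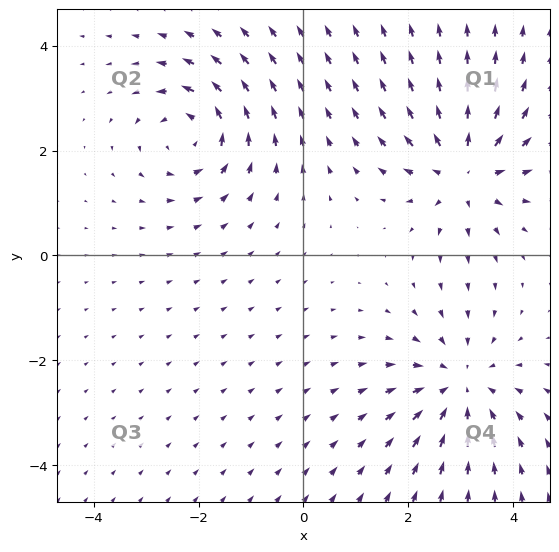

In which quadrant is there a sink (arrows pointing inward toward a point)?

The sink sits at approximately (3.0, -2.5), which lies in quadrant Q4. The divergence there is about -4, negative as expected for a sink.

Q4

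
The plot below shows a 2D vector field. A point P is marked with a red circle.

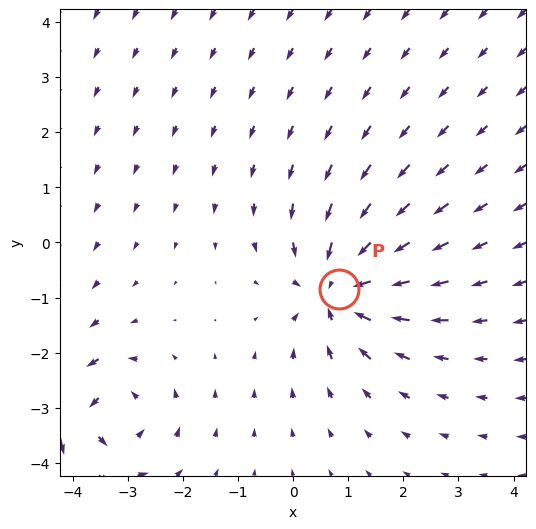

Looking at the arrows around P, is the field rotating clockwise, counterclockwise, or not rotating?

not rotating

Near P at (0.8, -0.8) the arrows show no circulation. The curl there is ≈0.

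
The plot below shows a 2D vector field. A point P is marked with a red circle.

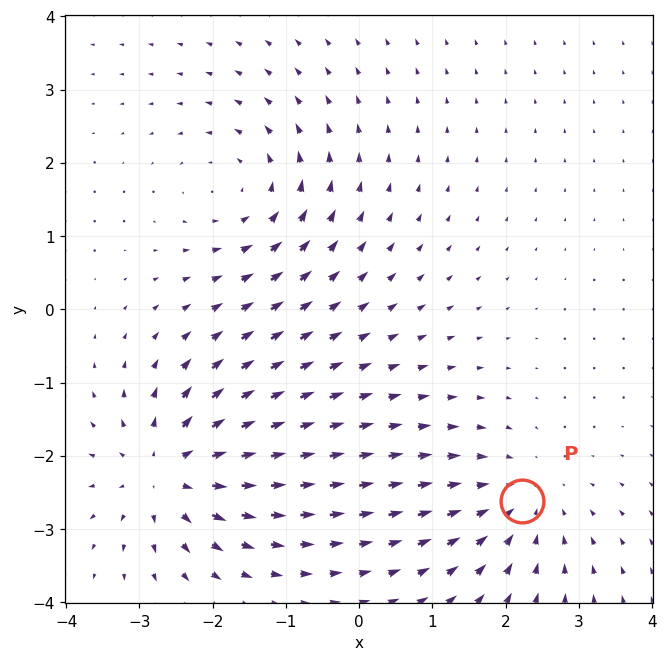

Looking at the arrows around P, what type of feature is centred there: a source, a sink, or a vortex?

sink

At P (2.2, -2.6) the arrows converge inward. Divergence about -4, curl ≈0 — negative divergence with near-zero curl is a sink.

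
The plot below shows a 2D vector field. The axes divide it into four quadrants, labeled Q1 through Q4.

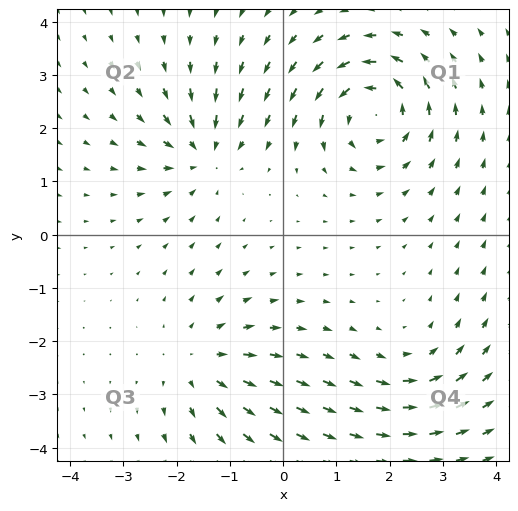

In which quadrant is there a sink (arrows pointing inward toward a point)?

The sink sits at approximately (-1.5, 1.5), which lies in quadrant Q2. The divergence there is about -4, negative as expected for a sink.

Q2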